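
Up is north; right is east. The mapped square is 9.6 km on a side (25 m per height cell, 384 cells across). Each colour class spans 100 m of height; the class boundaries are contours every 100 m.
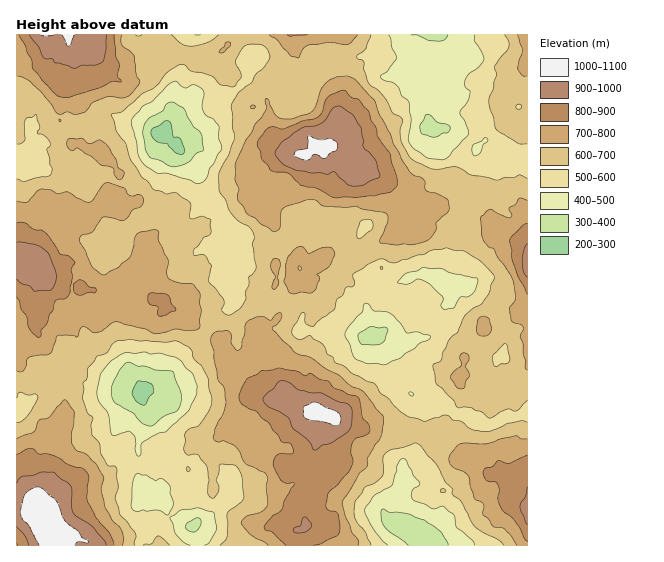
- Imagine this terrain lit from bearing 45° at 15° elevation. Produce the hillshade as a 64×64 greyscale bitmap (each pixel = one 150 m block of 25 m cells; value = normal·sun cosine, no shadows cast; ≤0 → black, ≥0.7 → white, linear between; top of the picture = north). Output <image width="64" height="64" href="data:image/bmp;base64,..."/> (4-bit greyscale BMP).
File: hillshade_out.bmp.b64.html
<image width="64" height="64" href="data:image/bmp;base64,Qk12CAAAAAAAAHYAAAAoAAAAQAAAAEAAAAABAAQAAAAAAAAIAAATCwAAEwsAABAAAAAAAAAAAAAAABEREQAiIiIAMzMzAERERABVVVUAZmZmAHd3dwCIiIgAmZmZAKqqqgC7u7sAzMzMAN3d3QDu7u4A////AAAANFaL/+yYd63tpjNFMQAAABMzWd3u7bmWQQAAAAAAAAFWeb3/3Mp4vdyEMiEAAAASNEWL7v7bmHMAAAAAAAAAA3m97/7u2nm7uEIAABESI0VnaL7/7bhkEAAAAAAAAAAmrO7u3e7JialjEAADZmVVVoic7+3KYxAAAhAAAAAAAWm93LvN3ah5hSAAAEeIZVRGebztupcgAAARAAARAAAkeru6q8zKl3dSAQAEd1QyI1V4mrmHdCARERAAABACMyWKqrqqu6qXZTETQ0dlIhETRVZ3d3dTI0NCERAAACRVR5qru6qqqoZDMSRUV3QiIRIzNXZmdjNGVUMzIQARNTNpmrzLq7updTMxJERnYhEAASI2iGZ1RYhUQxEAABNUI5mJvMq93Zl1MzEkZFZAAAACRVeXV3Zpt1MwAAACNmVWp4m7u83riYYzQ0VTQwAAETaGVmVYmIqWMhAAAUZ3eHd4qqq8zcmJljVlMzIRECRVaGMjRGmoiGMRAAFFiIeIiYqqiKu7qpmFV4UiIRIjRlREIAJEWIVmUhEAJmeqmJmYmZdWm6mqmIiJhCNDI0Q0IhAAAjJGVGhkMyNomaupmZqHZVaaiKuYm7hlRWQ0QzMhAAABETZ3moZod4qpqpiYmmVGZ4mZq5nNp2ZmZDRDMxAAAAETequ7mJqpmZmGVWeIVFZmiqvMu9yGd1VEMzIQAAAAJGnMzMy6y5iIdkM0VVdURVaczN3M22aGIkMhIAAAEiRpzd7d3My5d3UiIjVUVkNEVqury6q4VmMBMgAAATRFea3e7u/sy5dVMAATRVRUI0VomZq5iIYzMQEgAAE1ZleszN3e/tuYdEIAAERVRFUkVmd3eZl4cxEQAAAAI0d2asy6ze7tuXZUIAAUZndmQjV2VlV5h3dAAAAAAABFVneby6ze7tuodmQiIkZ5mYYyZ2RFM1ZlVAAAEAAAAmZmiZq6ve7dyqmIdTNUNXmZhTF1MkQiVlRBAAEAAAAEd2eYeKvNyqvLqYdlVmMliHdjEEITZTNmVUEAAAAAERR3VnZpzLuprNqIZlVnUzaGVlIAMTV1NXVVQQAAAAASJYdVZovbmZq9yXZUNGZDR2RGUQARN2M1UyVAAAAAACRYmERnnLhoqpqFRDETMzRVMkdREwA2U0YyNSAAABECWJmnRniJhUZ1VVQiAAEjRlQiaEMkADdlZkNFIBMhNDaZmZZWh3d1RURGZCEAA1Z4ZDWIUzQAV2Z2Q1UiRSJGeamIdlZ2Z4YzRXh1IQAlaJhlV4dUQwFGVVQiRFdkJHmZmZmXRDVXYxJXh2MiNGZ3iGZ2ZVUwATI1ZDVnl2RXqqmru4UyNFUhJHdmRDRoh3mpdmVDVAABElh2eKqGVHq6qry5ZDI0VDNXiHZlNXiIm6hVQyNBABIkm5ibymQ2iKqqupZFVDREVniHd2RFZmZ4ZBIiAQAAQzfMh62oZVdnmqmIdnhzElVmZVZ2VERUM0MQAiAAAABla9uJzKhmZleql3eZqFADZlVUV3ZURDIiEREyEAAAAGet65vbh2U0Wbp2eKqFEBWGZoeJmFVBERERIiEAAAAAms3aq7hmUiN6uFZoiEISNnZpmIqnZTEAEAEyAAARABKry6mZZFUxJZqVVmdmMiIjNHmHeIdlQhIQJFIRNDIiRbqYmHQ0ZSJXiIZ4d3ZCEAA2d1VndnZCIyRodUVlM0ZmmXeHQ1dkJGd3Z5mIhzAAAniFRWZVUwASRpl2ZmRFiGWpd4dGiWI1ZVZ4mIeFAAA3l2NFQhEAABNHh2VmVWiWVKhnh3q4Q1dmeIiId2MABGZTIjIAAAABM0eIeIZniXVWhliZm6ZGiHirqZmHUgA1QyIiEAAAACMzV5mamHeHVXp2eqmZhVeIi8yaq6hBAjMjVTIAAAABITV5qZiHaId4q4ial3hlVmad3Kq7liACIjZjAAACEAMzaaqpiIeJmZmYmpdVZ1M0WM7svcmFIBIiRSAAABIhNmity8y6qruXeHiYQzNEMRN77+3tqGUyIiIxAAABEyNoq83e7sqrumVlZmQRIiIhNq3v7duVVjIhIiAAEzIzVnmr3v/9uYmYRFZlQiMxE0R6vN7sqGNDIQEjEBRmU2Z3iazv/+qHZ3ZFZjNFVBA2eJvM3tuGMhAQASIjV2VHiIiZve/+uIdlZUMgEndRAVeHq7zdyVMQAAARIzWZdoqYeJrN3cuodkNEIAAjlzADZmeaqrt0MQAAEQAjSLuZuoV5q97cu5ZDACMAA2d1MSRUV4h3h0MhEAABACRYzLq4RJvN7szLhRARIhA3h2UgEiNWZSRVREMRABMBNVi7mHMVrc3u3MtzNENDIUdldBAAAjQxAkQ1UhEBMzNXZ5hUMRa8ze3LuXVWVEQxNUVCAAASIhACVDRDESEjNGdndkQyN6vO/supdmZDNCI1VRAAATMyIiV2VVMSEAEldkVlRFRXm+/9uql2VTIzIkZTAAATRERFaKl3UyAAAUeGRVRFZmec7sqJh1VlREQyNCAAADMjRFaauoZTEAAUaqdVZFZ2aKu6hmZlRWVVZjIzICAAIQI0Wbu6dVQxAkR6p0QyRod3d3d3d3ZmZVZlIjQhEAEgA0Nazbp1V3VnZWdzEAA2ZUM0VniJiId0VUEDRCEAAAE1VIzdunV5qql1Z1EAABMiERJXiZqYmXZlMSNBAAAAI0dlne3JZovMumRWMAAAAQEBE2iJqqmZh1QhIzAA"/>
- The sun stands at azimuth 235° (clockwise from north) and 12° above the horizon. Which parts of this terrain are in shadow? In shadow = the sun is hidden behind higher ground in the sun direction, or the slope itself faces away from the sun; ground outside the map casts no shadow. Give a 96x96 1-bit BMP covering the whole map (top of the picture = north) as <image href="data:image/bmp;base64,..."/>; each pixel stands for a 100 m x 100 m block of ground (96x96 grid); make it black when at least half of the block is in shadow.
<image width="96" height="96" href="data:image/bmp;base64,Qk2+BAAAAAAAAD4AAAAoAAAAYAAAAGAAAAABAAEAAAAAAIAEAAATCwAAEwsAAAIAAAAAAAAA////AAAAAAAAA/4P4AAAAP/YAAAAB/4f4AAAA//IAAAAH/8f4AAAB//gAAAAf/+f4AAAH//gAAAB///f4AABH//gAAAD////4AABP//AAAAH///wACAAf//AAAAD///4AAAB///AAAAH///8AAABP/8AAAAH///8AAAAf/8AAAAP///+AAAAA/+AAAAP///+AAAAAf+AAAAH///8AgAAYY+AAABn///8AAAAYYeAAABn///8AAAAwY+AAAAB///4AAAAAd+AABAD///wAAAwA/+AABAf///gAAAwA+4ABAYf///gAAAAA+AABgYef//wAAAAAwAADwAEf//wAAAAAAwAJ5sAP//wAAAAABwA79sAP//wAAAAA75j7sEAP//4AAAAB/94XAEAP//8AAAAD//4AAAAP//8AAAAf//4AAAAP//+AAAA///wAAAAf//8AAAB///4AAAAf//8AAAb///4AAAAT//gAAAf///4AAAAD//AAAA////wAAAAB/+AAAA////wAQAQB/8AAAB////wB+AAAv4AAAB////4B8AAAAwAAAI////4AMAAAgAAAAAf///4BgAAAAAAAAA////8BAAAAAAAAIA////8AAAAAAAAAAB////8ACAGAAAAAAB////8AAACACAAA8B/f/8AAAAAAAAAMcA8A/4AAMAEAAAAewAgAHwAAAAGAEAAfAAAAgADAAAAAAAB+AAYBwADgAAAAAAF+gAYBwAAAAAAABgMH4AAMAAAAAAAADAf/4AAMAAHgAAAwOAf/4AAAAYPgAABzeA//wABYYIPgAAD78Af/wABcIAAAAAD78AP/gAAAAAAAAAD/8APmgAAAAAAAAAP/+Afh4AAGAAAAAAf/+A/D4AACAAAAAAf/+A/HwACHAAAAAA//+B+DgCHHgAAAAB//+B8AAADBgAAAAB//8D4AAAAAAAAAAB//8AABAAAAAAGAAAB4AABAABAAAAPABgAAAABhgDQAAAOADhABgAGhADwAAAQADDADgAAgAAAAAAAQGDAPgAxgAAAAAAA4AEDPADzAAAAAAAd4AEDHCH7wAAAAAAf8AcHCAH/4AAAAAAuAA8OAAP/4AGAAAHsAOQ+AAf/4AAAAA/+v4FwAA//wAAAAB///wDgAB//wAAAAD///wDAAB//wAAAAD///wAAAH//4AAABP//5ggAAH//4AAADN//4AAAAP//wAAATb//4AAABP//wAAABX//8ABAAP//gADhgn//8ADgAf//gADjgn//8ABAAb//AAD7x///8AAAAAf+AAD/x///8AAAAAH+AAD/D///4AAAAAA8AAD/D///8AAAAAAAAAD4B///8AAAAAAAAACAB///8AAAAAAAAAAAA///4AAAAAAAAAAAA///4AAAAA8wAAAAA///wAAAAA+AACAAA///wAAAAC+AAPAAB///wAAAAH/AAPgCB///wAAAAP/AAHgCAB//gAAAAP/EAHAAAAf/gAAAAP/GMGAAACf/gAAAAf/H4AAAAEP/gAAAAf/H8AAAAP//gAA="/>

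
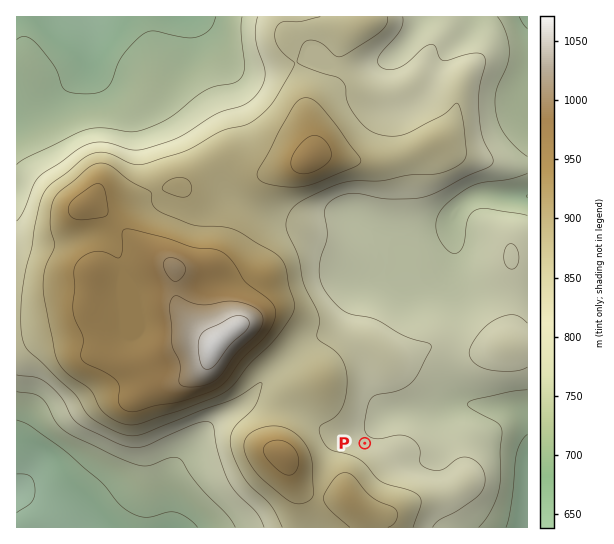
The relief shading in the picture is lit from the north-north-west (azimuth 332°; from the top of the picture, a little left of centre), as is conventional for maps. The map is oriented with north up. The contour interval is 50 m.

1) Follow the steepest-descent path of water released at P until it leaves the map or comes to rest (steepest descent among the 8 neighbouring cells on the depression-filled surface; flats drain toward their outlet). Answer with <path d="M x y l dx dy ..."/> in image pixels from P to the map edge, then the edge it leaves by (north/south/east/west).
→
<path d="M365 443l8-8 5-8 13-13 3 0 1-1 40 0 2-2 10-2 6-3 6 0 2-1 22 0 2 1 28 0 6 3 8 8"/>
exit: east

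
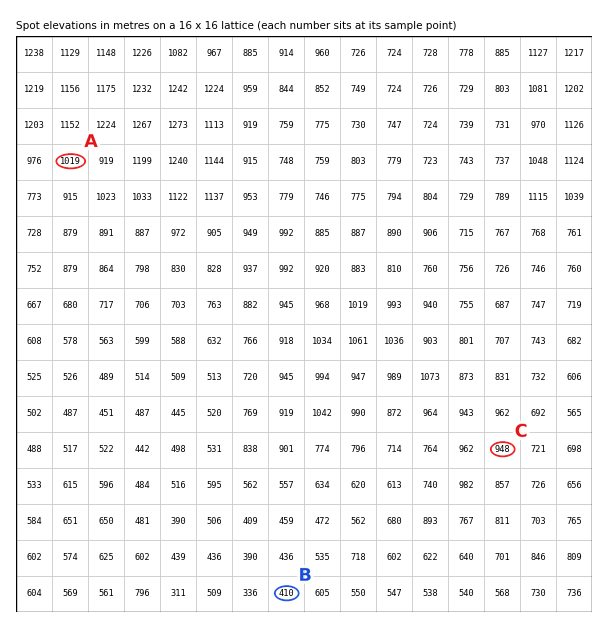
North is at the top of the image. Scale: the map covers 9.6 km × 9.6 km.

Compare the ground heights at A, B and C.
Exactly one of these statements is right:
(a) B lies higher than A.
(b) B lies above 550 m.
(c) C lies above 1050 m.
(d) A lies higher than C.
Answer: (d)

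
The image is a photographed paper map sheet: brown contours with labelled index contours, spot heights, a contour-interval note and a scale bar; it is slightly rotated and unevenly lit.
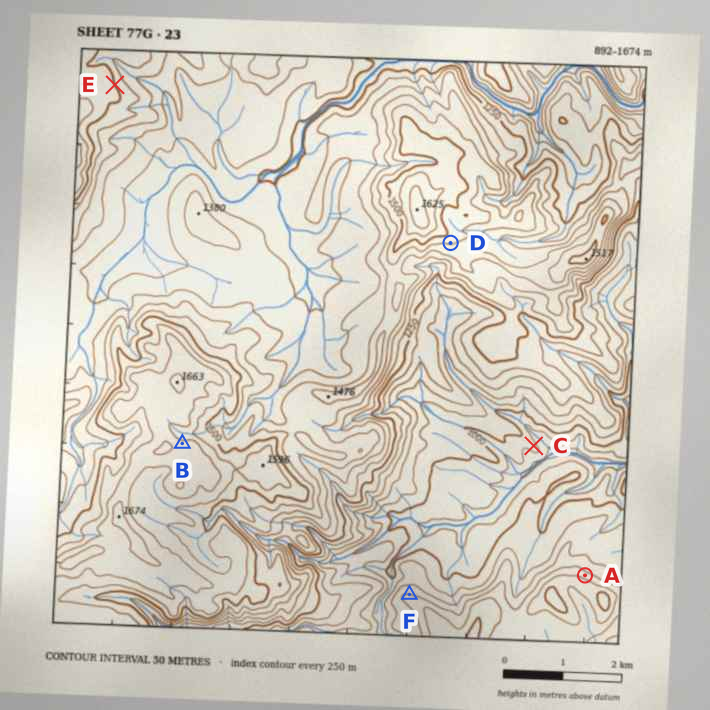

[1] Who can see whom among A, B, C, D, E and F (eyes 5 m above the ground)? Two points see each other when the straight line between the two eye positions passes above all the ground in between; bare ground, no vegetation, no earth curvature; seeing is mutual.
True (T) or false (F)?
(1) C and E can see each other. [F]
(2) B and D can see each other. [T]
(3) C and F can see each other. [T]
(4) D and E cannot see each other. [T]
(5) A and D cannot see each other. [F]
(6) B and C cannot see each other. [T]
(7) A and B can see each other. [F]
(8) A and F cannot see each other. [T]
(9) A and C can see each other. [T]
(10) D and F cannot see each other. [F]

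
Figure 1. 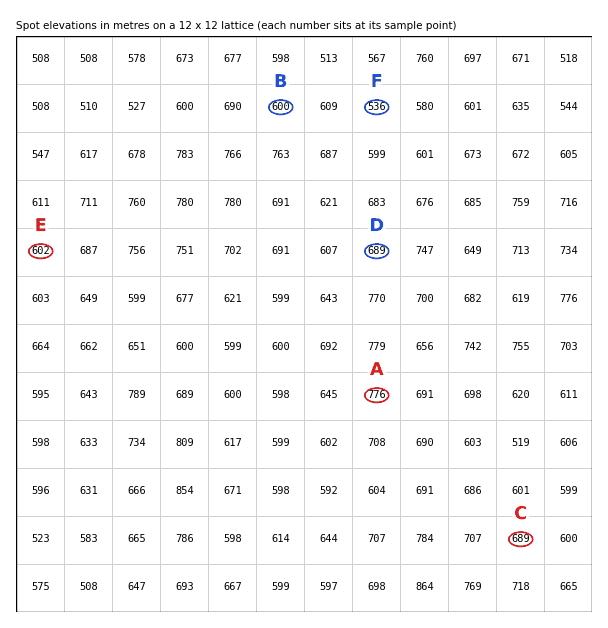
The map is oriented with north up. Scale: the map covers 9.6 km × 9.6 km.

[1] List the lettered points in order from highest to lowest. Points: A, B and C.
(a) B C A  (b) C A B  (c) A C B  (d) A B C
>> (c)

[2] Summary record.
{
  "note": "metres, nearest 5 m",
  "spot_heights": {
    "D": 690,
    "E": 600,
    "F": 535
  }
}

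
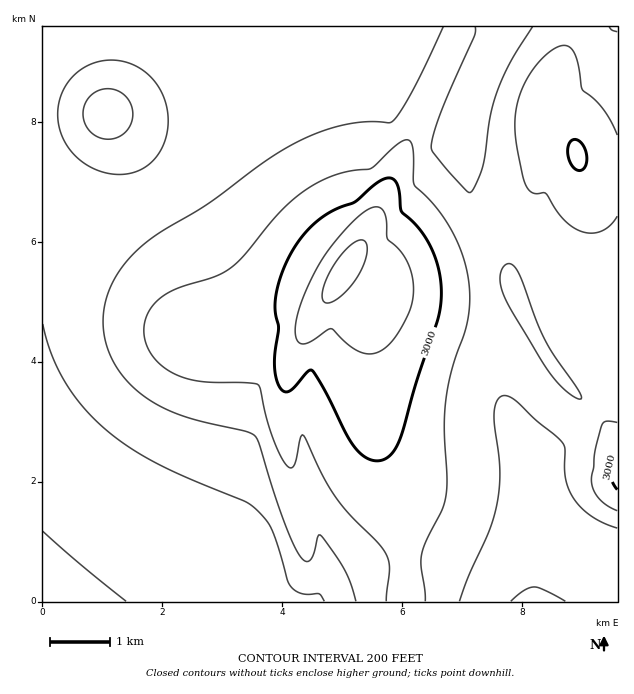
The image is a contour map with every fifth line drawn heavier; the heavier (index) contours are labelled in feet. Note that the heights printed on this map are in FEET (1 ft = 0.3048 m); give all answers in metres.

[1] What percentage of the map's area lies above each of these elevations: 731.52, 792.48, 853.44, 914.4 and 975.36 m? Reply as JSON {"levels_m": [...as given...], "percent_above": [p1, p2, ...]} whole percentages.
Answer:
{"levels_m": [731.52, 792.48, 853.44, 914.4, 975.36], "percent_above": [89, 59, 29, 10, 3]}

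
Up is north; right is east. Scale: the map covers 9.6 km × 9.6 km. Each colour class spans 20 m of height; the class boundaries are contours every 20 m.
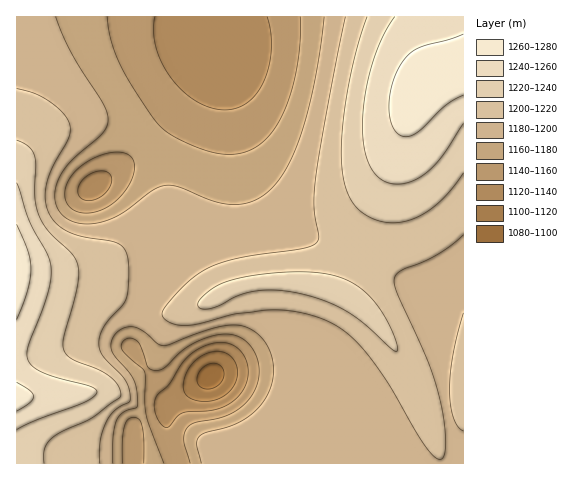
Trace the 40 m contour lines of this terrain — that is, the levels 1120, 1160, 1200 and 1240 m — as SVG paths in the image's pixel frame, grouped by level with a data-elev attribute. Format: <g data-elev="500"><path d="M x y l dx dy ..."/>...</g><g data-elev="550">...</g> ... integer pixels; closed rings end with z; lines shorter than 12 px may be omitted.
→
<g data-elev="1120"><path d="M196 401l-9-5-4-7 1-11 6-11 9-9 10-5 11-2 9 4 6 6 2 9 0 9-4 9-7 7-9 4-10 2z"/></g><g data-elev="1160"><path d="M122 463l2-35 3-8 6-3 6 2 3 8 2 36"/><path d="M164 463l-17-46-2-13-1-33-21-20-2-4 1-5 7-4 8 3 4 6 7 20 3 2 6 2 8-4 18-17 17-10 21-6 16 2 11 7 8 13 3 15-3 15-8 14-13 12-15 6-25 5-7 4-4 6 0 7 6 23"/><path d="M81 213l-11-5-5-11 1-11 8-13 13-11 16-8 15-2 12 4 4 6 0 10-4 11-8 12-10 9-10 6-11 3z"/><path d="M300 17l0 25-4 28-6 27-9 21-11 16-12 12-14 6-15 2-18-2-21-7-20-11-12-10-24-34-14-26-9-24-4-23"/></g><g data-elev="1200"><path d="M100 463l0-23 6-19 8-10 15-9 1-3-1-9-3-8-23-26-3-6-1-7 1-8 4-9 19-21 4-7 2-21-1-20-4-8-6-6-45-9-13-7-9-10-5-14 0-17 7-19 16-29 1-7 0-6-7-12-14-12-15-8-17-5"/><path d="M463 313l-10 42-3 35 1 15 2 13 5 8 5 5"/><path d="M345 17l-17 88-12 73-2 26 5 31-2 7-4 3-8 3-63 9-19 5-14 6-15 9-15 14-15 17-2 5 1 3 3 4 6 3 15 2 14-2 35-9 43-4 28 4 25 9 18 13 18 19 21 29 36 62 9 11 7 2 4-6 1-15-3-22-5-23-9-30-31-68-4-15 2-5 4-4 37-16 14-10 12-10"/></g><g data-elev="1240"><path d="M17 430l21-10 45-17 10-6 4-5-2-3-4-3-49-14-9-5-5-7-1-6 1-7 19-52 4-15 0-11-3-14-19-35-12-37"/><path d="M395 17l-10 16-9 20-7 22-4 23-2 22 0 20 4 18 5 12 9 9 10 5 13 0 13-5 11-8 11-11 24-36"/></g>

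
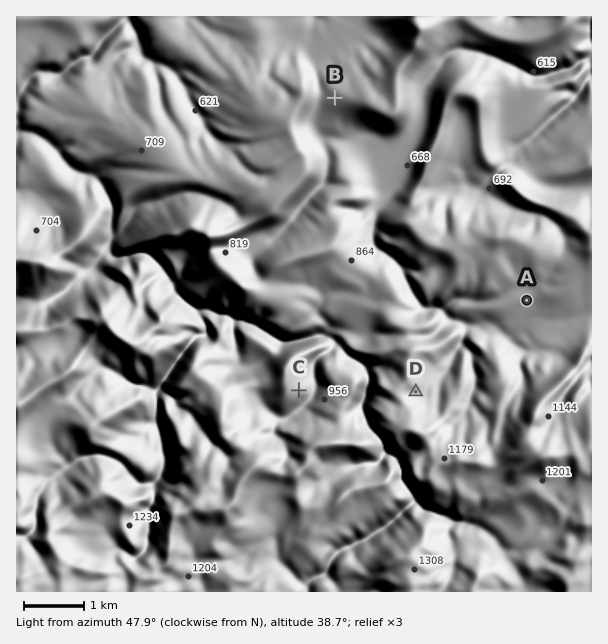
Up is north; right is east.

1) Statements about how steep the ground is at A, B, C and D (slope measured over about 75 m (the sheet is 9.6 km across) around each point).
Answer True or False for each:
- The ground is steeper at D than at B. True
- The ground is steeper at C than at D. True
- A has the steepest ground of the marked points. False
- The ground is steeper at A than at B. False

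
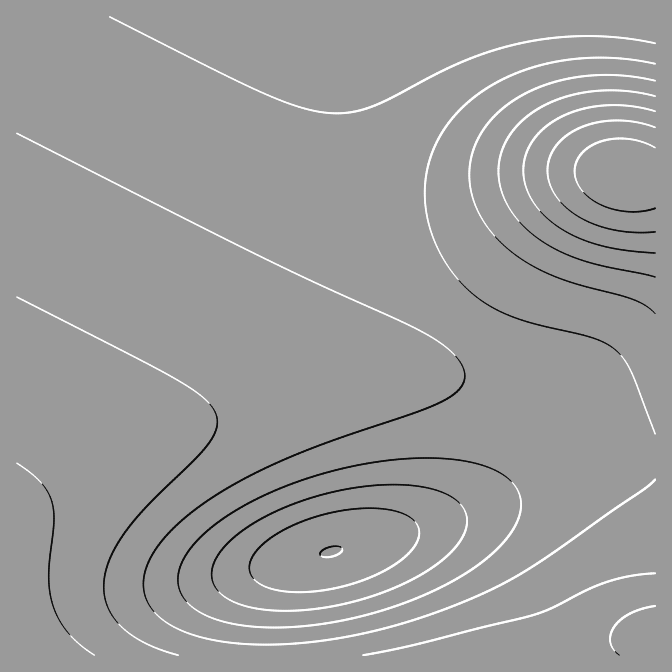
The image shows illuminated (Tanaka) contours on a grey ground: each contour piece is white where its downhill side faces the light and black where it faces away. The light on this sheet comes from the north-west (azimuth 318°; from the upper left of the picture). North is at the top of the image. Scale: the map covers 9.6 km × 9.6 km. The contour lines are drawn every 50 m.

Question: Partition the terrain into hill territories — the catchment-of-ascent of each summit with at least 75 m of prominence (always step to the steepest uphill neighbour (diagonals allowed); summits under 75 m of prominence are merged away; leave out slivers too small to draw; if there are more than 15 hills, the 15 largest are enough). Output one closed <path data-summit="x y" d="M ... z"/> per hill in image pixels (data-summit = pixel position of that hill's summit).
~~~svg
<path data-summit="17 655" d="M354 16l-338 1 1 639 245 0 1-34 3-25 7-19 7-9 25-11 112-29 68-25 22-11 23-17 16-16 12-17 10-23 0-22-7-11-19-18-84-53-34-28-36-40-29-48-15-47-5-45 4-45z"/><path data-summit="627 173" d="M655 16l-300 0-2 4-12 55 0 23-2 2 2 32 10 46 18 42 25 37 30 31 34 28 84 53 19 18 7 11 0 22-17 33-21 23-36 25 14-5 49-27 37-16 26-2 22 5 14-1z"/><path data-summit="655 642" d="M620 451l-20 0-16 5-76 40-50 20-83 25-70 17-20 8-12 12-5 12-5 32 0 33 392 1 1-199z"/>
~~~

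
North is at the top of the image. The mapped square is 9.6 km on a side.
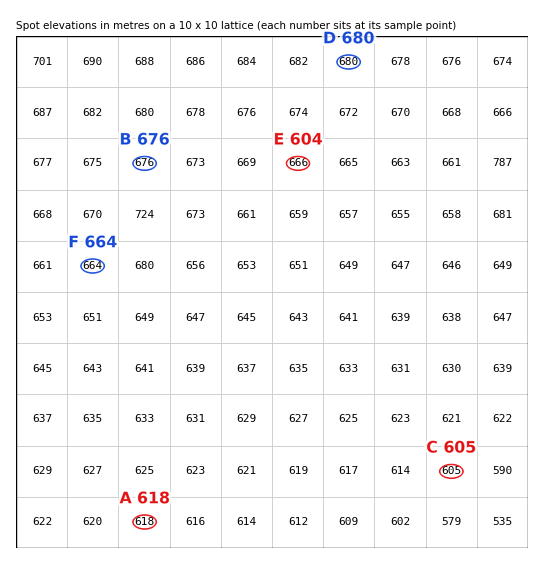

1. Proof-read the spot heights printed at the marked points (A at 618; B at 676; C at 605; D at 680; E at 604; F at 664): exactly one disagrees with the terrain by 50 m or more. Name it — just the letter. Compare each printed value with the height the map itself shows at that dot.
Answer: E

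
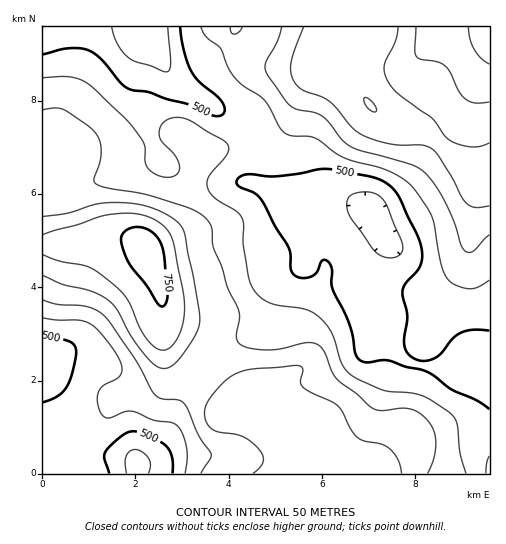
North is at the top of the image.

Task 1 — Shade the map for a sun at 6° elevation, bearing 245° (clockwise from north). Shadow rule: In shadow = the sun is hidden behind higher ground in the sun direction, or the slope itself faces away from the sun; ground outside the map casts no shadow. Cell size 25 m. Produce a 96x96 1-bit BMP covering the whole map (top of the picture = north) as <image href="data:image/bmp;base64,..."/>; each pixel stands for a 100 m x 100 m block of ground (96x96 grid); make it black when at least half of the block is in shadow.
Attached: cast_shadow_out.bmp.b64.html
<image width="96" height="96" href="data:image/bmp;base64,Qk2+BAAAAAAAAD4AAAAoAAAAYAAAAGAAAAABAAEAAAAAAIAEAAATCwAAEwsAAAIAAAAAAAAA////AAAAAAAAA8AAAAAAAAA+AAAAA+AAAAAAAAA+AAAAA/AAAAAAAAAeAAAAAeAAAAAAAAAAAAAAAAAAAAAAAAAAAAAAAAAAAAAAAAAAAAAAAAAAAAAAAAAAAIAAAAAAAAAAAAAAAIAAAAAAAAAAAAAAAAAAAAAAAAAAAAAAAAAAAAAAAAAAAAAAAAAAAAAAAAAAAAAAAAAAAAAAAAAAAAAAPAAAAAAAAAAAAAAAfgAAAAAAAAAAAAAAfwAAAAAAAAAAAD4Af4AAAAAAAAAAAH8Af4AAAAAAAAAAAP+AH4AAAAAAAAAAAf/AAAAAAAAAAAAAA//gAAAAAAAAAAAAB//gAAAAAAAAAAAAD//AAAAAAAAAAAAAD/+AAAAAAAAAAAAAH/+AAAAAAAAAAAAAH/8AAAAAAAAAAAAAH/8AAAAAAAAAAAAAP/8AAAAAAAAAAAAAH/8AAAAAAAAAAAAAH/8AAAAAAAADAAAAD/8AAAAAAAAHgAAAB/8AAAAAAAAHgAAAB/8AAAAAAAAHwAAAB/4AAAAAAAAH4AAAB/AAAAAAAAAH8AAAA8AAAAAAAAAP+AAAAAAAAAAAAAAP/AAAAAAAAAAAAAAP/BgAAAAAAAAAAAAP/jwAAAAAAAAAAAAf/z4AAAAAAAAAAAAf/z4AAAAAAAAAAAAf/7wAAAAAAAAAAAAf//wAAAAAAAAAAAA///wAAAAAAAAAAAA///wAAAAAAAAAAAA///wAAAAAAAAAAAB///wAAAAAAAAAAAB///wAAAAAAAAAAAB///wAAAAAAAAAAAD///gAAAAAAAAAAAD///gAAAAAAAAAAAH///gAAAAAAAAAAAP///gAAAAAAAAAAAP///gAAAAAAAAAAAf///wAAAAAAAAAAA////4AAAAAAAAAAB////8AAAAAAAAAAD////8AAAAAAAAAAD////8AAAAAAAAAAB////8AAAAAAAAAAAP///4AAAAAAAAAAAAwH/wAAAAAAAAAAAAAA/gAAAAAAAAAAAAAAAAAAAAAAAAAAAAAAAAAAAAAAAAAAAAAAAAAAAAAAAAAAAAAAAAAAAAAAAAAAAAAAAAAAAAAAAAAAAAAAAAAAAAAAAAAAAAAAAAAAAAAAAAAAAAAAAAAAAAAAAAAAAAAAAAAAAAAAAAAAAAAAAAAAAAAAAAAAAAAEAAAAAAAAAAAAAAAeAAAAAAAAAAAAAAA/AAAAAAAAAAAAAAB/AAAAAAAAAAAAAAD/AAAAAAAAAAAAAAD+AAAAAAAAAAAAQAAAAAAAAAwAAAAAwAAAAAAAABwAAAAAAAAAAAAAADwAAAAAAAAAAAAAADwAAAAAAAAAAAAAADwAAAAAAAAAAAAAADwAAAAAAAAAAAAAABgAAAAAAAAAAAAAAAAAAAAAAAAAAAAAAAAAAAAAcAAAAAAAAAAAAAAAeAAAAAAAAAAAAAAA/AAAAAAAAAAAAAAA/AAAAAAAAAAAAAAA/AAAAAAAAAYAAAAA/AAAAAAAAAeAAAAA/AAAAAAAAA/AAAAA+AAAAAAAAA/gAA="/>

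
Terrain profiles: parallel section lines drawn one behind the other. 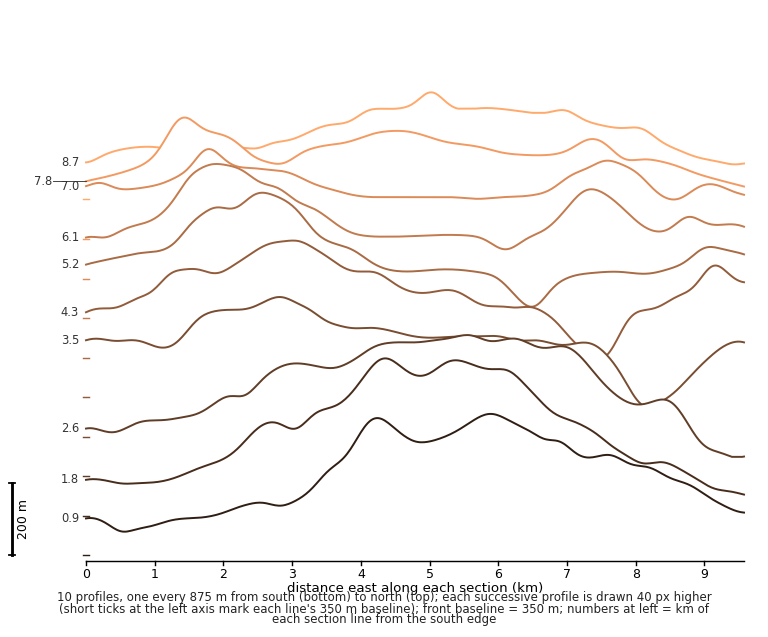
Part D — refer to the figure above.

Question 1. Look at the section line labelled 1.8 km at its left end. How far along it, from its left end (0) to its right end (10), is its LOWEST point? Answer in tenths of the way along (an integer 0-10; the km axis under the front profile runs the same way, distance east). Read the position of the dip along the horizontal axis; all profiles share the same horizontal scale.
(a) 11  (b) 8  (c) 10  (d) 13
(c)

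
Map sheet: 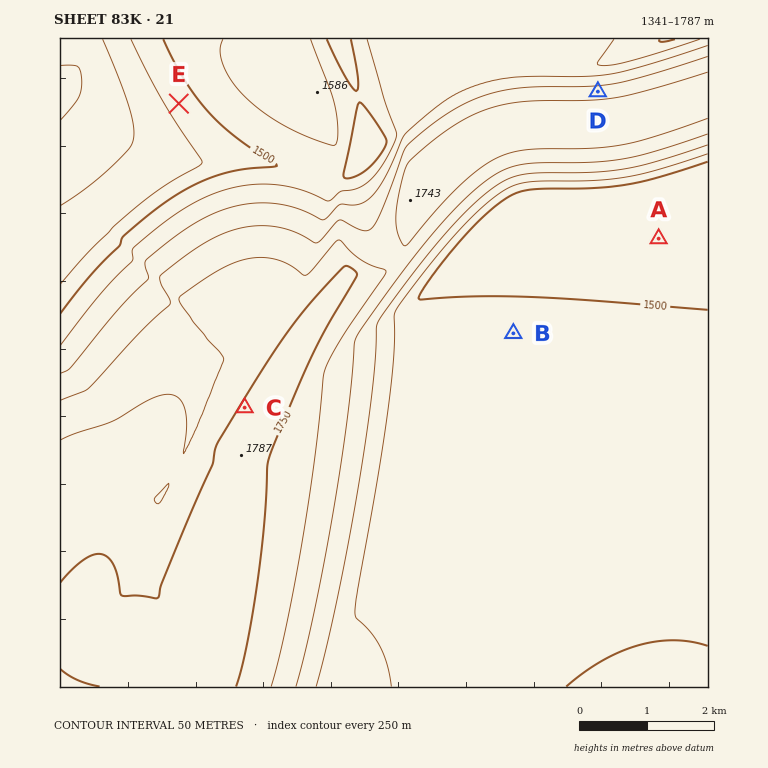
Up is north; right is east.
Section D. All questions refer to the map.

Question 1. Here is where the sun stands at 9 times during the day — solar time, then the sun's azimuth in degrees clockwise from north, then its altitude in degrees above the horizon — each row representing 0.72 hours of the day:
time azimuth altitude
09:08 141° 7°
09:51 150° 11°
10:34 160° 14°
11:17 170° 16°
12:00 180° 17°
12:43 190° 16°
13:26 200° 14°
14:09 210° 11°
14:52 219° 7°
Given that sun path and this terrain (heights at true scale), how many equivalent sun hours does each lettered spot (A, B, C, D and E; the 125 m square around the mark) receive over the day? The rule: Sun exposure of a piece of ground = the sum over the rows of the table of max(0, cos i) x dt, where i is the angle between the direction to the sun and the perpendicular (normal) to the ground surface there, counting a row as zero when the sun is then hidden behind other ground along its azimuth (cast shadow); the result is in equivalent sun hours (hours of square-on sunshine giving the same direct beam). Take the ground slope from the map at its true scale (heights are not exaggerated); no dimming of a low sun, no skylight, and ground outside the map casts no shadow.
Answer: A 1.3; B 1.3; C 1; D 0.1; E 1.8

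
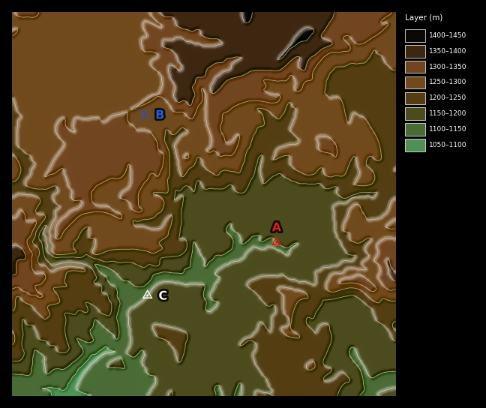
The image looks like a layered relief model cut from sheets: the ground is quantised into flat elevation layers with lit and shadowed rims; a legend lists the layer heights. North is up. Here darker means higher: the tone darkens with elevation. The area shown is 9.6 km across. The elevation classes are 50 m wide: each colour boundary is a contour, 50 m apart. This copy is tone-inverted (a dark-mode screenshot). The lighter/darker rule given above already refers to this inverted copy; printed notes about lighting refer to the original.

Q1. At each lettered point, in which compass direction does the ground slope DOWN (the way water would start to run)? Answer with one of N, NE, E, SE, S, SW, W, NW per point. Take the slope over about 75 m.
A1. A SW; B SE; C NW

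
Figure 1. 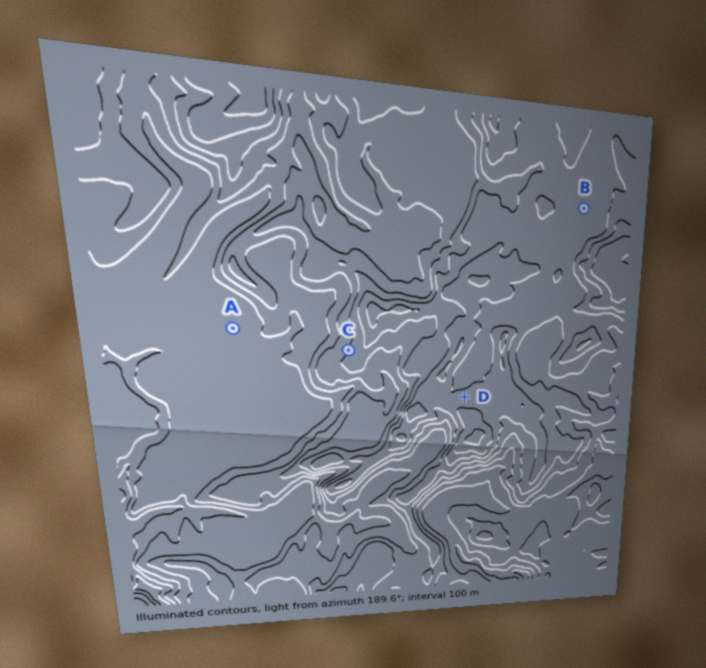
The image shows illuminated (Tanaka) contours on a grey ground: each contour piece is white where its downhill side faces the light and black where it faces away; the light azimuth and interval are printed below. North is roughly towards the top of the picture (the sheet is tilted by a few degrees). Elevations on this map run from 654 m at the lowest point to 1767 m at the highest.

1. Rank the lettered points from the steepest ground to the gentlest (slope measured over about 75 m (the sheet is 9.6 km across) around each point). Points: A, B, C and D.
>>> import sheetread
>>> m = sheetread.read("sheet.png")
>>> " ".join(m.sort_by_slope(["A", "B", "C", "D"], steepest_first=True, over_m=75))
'C D A B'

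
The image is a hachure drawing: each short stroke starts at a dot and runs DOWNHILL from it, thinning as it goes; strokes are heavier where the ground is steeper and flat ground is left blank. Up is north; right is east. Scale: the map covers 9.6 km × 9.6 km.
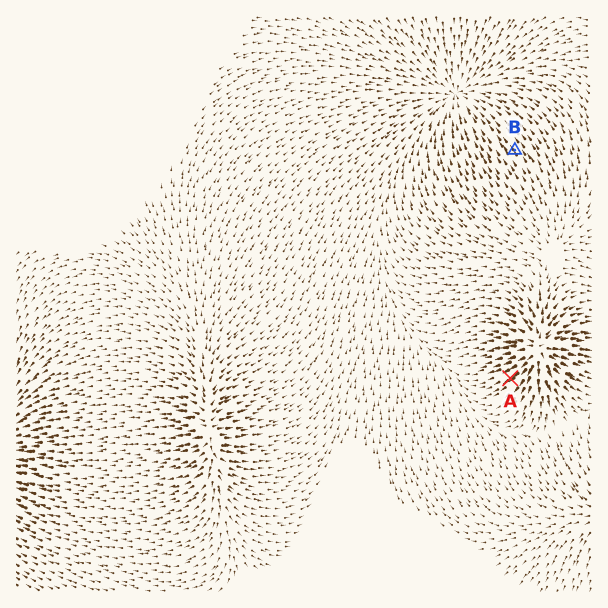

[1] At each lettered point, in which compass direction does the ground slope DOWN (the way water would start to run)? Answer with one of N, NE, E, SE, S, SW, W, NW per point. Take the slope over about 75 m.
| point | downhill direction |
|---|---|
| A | SW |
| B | NW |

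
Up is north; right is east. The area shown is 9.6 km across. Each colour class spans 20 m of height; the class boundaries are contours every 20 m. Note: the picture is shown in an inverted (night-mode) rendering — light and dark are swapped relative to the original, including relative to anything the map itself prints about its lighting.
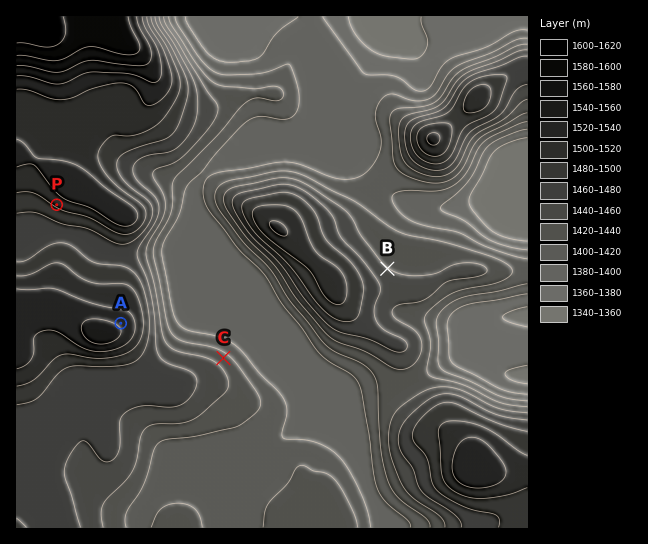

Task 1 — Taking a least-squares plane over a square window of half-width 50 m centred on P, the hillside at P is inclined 5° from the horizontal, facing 212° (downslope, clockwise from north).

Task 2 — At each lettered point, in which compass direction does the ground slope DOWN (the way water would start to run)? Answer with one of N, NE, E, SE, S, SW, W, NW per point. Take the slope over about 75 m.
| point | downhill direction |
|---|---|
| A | NE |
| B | NE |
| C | NE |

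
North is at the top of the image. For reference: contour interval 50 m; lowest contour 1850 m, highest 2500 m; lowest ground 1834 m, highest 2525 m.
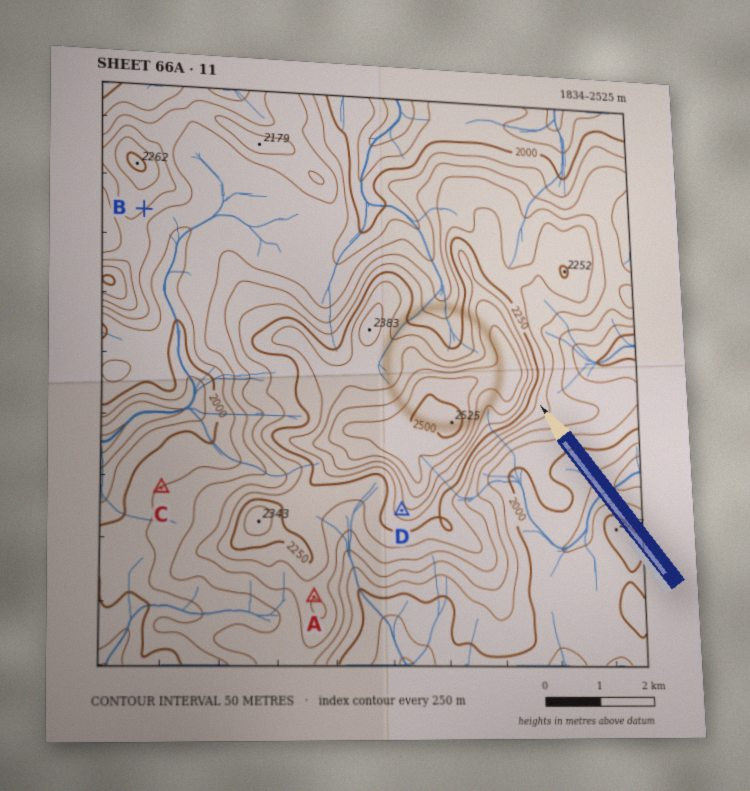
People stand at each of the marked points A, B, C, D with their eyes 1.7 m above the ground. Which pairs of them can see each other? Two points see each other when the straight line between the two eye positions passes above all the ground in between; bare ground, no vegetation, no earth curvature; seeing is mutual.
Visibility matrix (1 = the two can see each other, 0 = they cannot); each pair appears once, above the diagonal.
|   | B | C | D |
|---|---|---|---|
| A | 0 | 0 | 1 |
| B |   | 1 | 0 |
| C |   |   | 0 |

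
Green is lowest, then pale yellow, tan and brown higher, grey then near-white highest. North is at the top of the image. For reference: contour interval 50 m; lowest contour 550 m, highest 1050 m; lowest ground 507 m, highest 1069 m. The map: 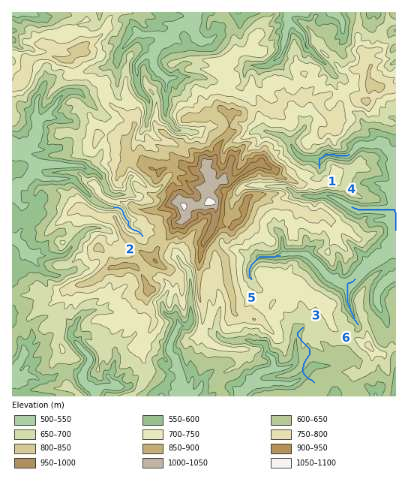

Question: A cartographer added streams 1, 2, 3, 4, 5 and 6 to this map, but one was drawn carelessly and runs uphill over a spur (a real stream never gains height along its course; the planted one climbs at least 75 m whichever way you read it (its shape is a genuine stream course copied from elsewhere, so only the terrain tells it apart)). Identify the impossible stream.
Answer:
3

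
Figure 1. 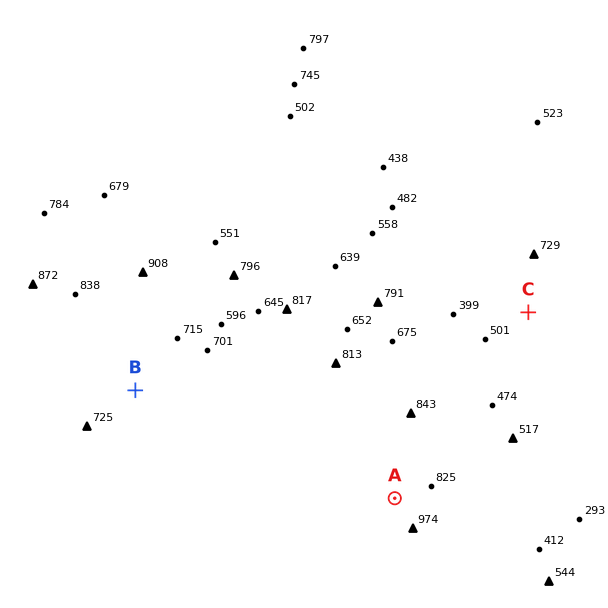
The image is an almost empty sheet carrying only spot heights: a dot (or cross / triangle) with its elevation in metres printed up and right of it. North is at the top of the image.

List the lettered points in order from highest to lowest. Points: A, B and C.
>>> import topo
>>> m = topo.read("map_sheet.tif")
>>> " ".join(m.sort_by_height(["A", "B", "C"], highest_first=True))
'A B C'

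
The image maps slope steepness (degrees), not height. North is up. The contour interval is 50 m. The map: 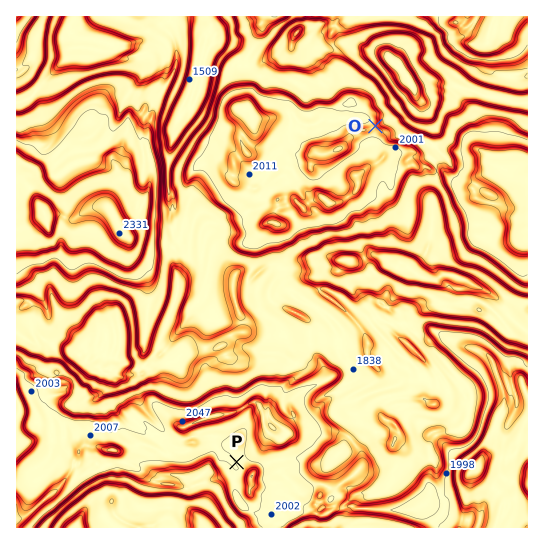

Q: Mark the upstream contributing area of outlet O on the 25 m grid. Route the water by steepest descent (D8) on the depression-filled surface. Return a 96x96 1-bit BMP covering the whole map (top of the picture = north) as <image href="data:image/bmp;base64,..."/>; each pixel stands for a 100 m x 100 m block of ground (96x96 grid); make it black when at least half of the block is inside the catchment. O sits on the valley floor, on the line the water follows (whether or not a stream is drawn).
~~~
<image width="96" height="96" href="data:image/bmp;base64,Qk2+BAAAAAAAAD4AAAAoAAAAYAAAAGAAAAABAAEAAAAAAIAEAAATCwAAEwsAAAIAAAAAAAAA////AAAAAAAAAAAAAAAAAAAAAAAAAAAAAAAAAAAAAAAAAAAAAAAAAAAAAAAAAAAAAAAAAAAAAAAAAAAAAAAAAAAAAAAAAAAAAAAAAAAAAAAAAAAAAAAAAAAAAAAAAAAAAAAAAAAAAAAAAAAAAAAAAAAAAAAAAAAAAAAAAAAAAAAAAAAAAAAAAAAAAAAAAAAAAAAAAAAAAAAAAAAAAAAAAAAAAAAAAAAAAAAAAAAAAAAAAAAAAAAAAAAAAAAAAAAAAAAAAAAAAAAAAAAAAAAAAAAAAAAAAAAAAAAAAAAAAAAAAAAAAAAAAAAAAAAAAAAAAAAAAAAAAAAAAAAAAAAAAAAAAAAAAAAAAAAAAAAAAAAAAAAAAAAAAAAAAAAAAAAAAAAAAAAAAAAAAAAAAAAAAAAAAAAAAAAAAAAAAAAAAAAAAAAAAAAAAAAAAAAAAAAAAAAAAAAAAAAAAAAAAAAAAAAAAAAAAAAAAAAAAAAAAAAAAAAAAAAAAAAAAAAAAAAAAAAAAAAAAAAAAAAAAAAAAAAAAAAAAAAAAAAAAAAAAAAAAAAAAAAAAAAAAAAAAAAAAAAAAAAAAAAAAAAAAAAAAAAAAAAAAAAAAAAAAAAAAAAAAAAAAAAAAAAAAAAAAAAAAAAAAAAAAAAAAAAAAAAAAAAAAAAAAAAAAAAAAAAAAAAAAAAAAAAAAAAAAAAAAAAAAAAAAAAAAAAAAAAAAAAAAAAAAAAAAAAAAAAAAAAAAAAAAAAAAAAAAAAAAAAAAAAAAAAAAAAAAAAAAAAAAAAAAAAAAAAAAAAAAAAAAAAAAAAAAAAAAAAAAAAAAAAAAAAAAAAAAAAAAAAAAAAAAAAAAAAAAAAAAAAAAAAAAAAAAAAAAAAAAAAAAAAAAAAAAAAAAAAAAAAAAAAAAAAAAAAAAAAAAAAAAAAAAAAAAAAAAAAAAAAAAAAAAAAAAAAAAAAAAAAAAAAAAAAAAAAAAABkAAAAAAAAAAAAAAP/OAAAAAAAAAAAAAf//gAAAAAAAAAAAAf//wAAAAAAAAAAAD///wAAAAAAAAAAAH///wAAAAAAAAAAAH///4AAAAAAAAAAAH///8AAAAAAAAAAAH///+AAAAAAAAAAAH///+AAAAAAAAAAAB///+AAAAAAAAAAAB///+AAAAAAAAAAAD///+AAAAAAAAAAAD///+AAAAAAAAAAAB///+AAAAAAAAAAAA///+AAAAAAAAAAAA/4D8AAAAAAAAAAAAAwAAAAAAAAAAAAAAAAAAAAAAAAAAAAAAAAAAAAAAAAAAAAAAAAAAAAAAAAAAAAAAAAAAAAAAAAAAAAAAAAAAAAAAAAAAAAAAAAAAAAAAAAAAAAAAAAAAAAAAAAAAAAAAAAAAAAAAAAAAAAAAAAAAAAAAAAAAAAAAAAAAAAAAAAAAAAAAAAAAAAAAAAAAAAAAAAAAAAAAAAAAAAAAAAAAAAAAAAAAAAAAAAAAAAAAAAAAAAAAAAAAAAAAAAAAAAAAAAAAAAAAAAAAAAAAAAAAAAAAAAAAAAAAAAAAAAAAA="/>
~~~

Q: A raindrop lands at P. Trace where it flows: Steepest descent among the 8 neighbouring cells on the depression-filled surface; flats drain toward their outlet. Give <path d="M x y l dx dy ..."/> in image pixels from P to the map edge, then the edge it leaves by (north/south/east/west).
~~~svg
<path d="M237 462l1-1 3 0 2 2 0 8-8 8-1 3-3 1-5 0-3 3-4 0-10 11 0 5-8 8 0 11 5 6"/>
exit: south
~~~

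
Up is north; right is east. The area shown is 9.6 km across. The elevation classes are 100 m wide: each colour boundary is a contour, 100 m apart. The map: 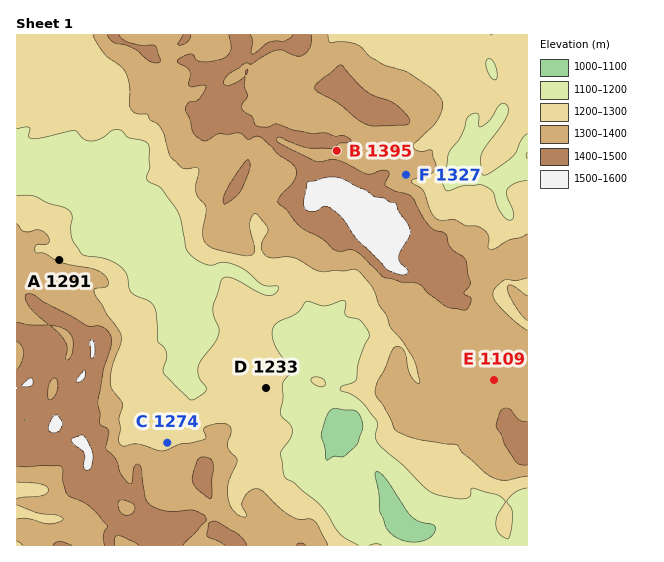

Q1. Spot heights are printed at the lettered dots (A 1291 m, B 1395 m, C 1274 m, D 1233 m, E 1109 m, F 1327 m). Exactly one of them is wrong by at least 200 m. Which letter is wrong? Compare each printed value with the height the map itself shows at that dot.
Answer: E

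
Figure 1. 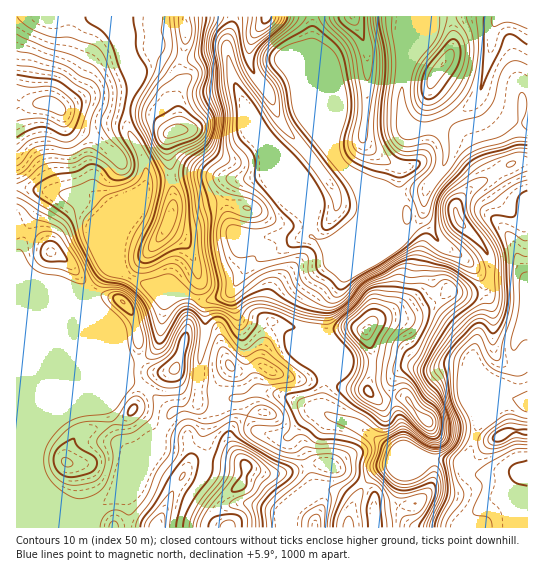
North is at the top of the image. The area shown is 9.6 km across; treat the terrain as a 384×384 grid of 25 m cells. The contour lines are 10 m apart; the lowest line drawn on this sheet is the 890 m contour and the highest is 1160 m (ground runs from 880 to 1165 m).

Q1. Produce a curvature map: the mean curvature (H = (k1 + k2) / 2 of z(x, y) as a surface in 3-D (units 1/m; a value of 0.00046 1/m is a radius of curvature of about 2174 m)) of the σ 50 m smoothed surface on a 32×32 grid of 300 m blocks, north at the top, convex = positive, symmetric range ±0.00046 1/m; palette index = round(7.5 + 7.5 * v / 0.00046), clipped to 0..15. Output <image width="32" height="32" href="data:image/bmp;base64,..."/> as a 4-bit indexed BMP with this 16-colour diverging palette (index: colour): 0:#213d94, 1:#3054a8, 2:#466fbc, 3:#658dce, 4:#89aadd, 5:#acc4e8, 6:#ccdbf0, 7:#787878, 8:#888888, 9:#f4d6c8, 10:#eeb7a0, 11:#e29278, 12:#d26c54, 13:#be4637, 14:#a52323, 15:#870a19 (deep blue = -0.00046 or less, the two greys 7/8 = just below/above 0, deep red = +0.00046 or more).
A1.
<image width="32" height="32" href="data:image/bmp;base64,Qk12AgAAAAAAAHYAAAAoAAAAIAAAACAAAAABAAQAAAAAAAACAAATCwAAEwsAABAAAAAAAAAAlD0hAKhUMAC8b0YAzo1lAN2qiQDoxKwA8NvMAHh4eACIiIgAyNb0AKC37gB4kuIAVGzSADdGvgAjI6UAGQqHAHd3eJbZO5y2Vtkm1mkVeHd3d3Zle0a1VEZ8RdbPdXd4d2h3dmqEfch1Z3X2XeSIeHWqqGdoxki86nrYUETSd3d1yZlndZhc90aru5FhQGdEdol2Z3a3ejNHhndiC/gt+XdYqqh1p2tXp2VTjE/3NLp3d2V+dWR2jJVWVdfd0Udld3d3WFeVlmU2d4/G9qFnd3d3d3ecwoqJ25dJpJJ0Zol3eHd4atGse3VnRbd4NEmYd3d3bUPxqFlmdyumeoUqZ3d3d04x9cZom8nvuJqIOHV3d3WPQuS1vbdSfdmZl2qkd3d7+DZFQHdVdQzZp56rpHZYtCJVbpRap2gT23nNaoNpnnNqlH1mZYqFdAnZgw11asonZ/iLVXhmhXdxWRGPRni4N3StikNWd2lXd0dM9zmZhmd1T5dmy4dqlneyj1N4hVeGZz3GerlXaLZ3ka9mdlZ3aIUrpVVld112VnI6yoaWaFXoK3NIlnW5NpvcJbq6hnhr0lxod4ZZw3y4a1VonYeKeVC/34JVjUdto0ZodUWHm2dWuL3TVPR3PaNWVoh4irqIZceYgyrTdzyzXJZXeYiXiXOaqGBflHc8wz2oVol3h3hnSa+A6Td3TMQ7yXWZeHeIZ4apMPIndUvURcyEiId3h3d06gDqJFVso3RthJhmd3d3deqFj9dZ3WR3aXV2"/>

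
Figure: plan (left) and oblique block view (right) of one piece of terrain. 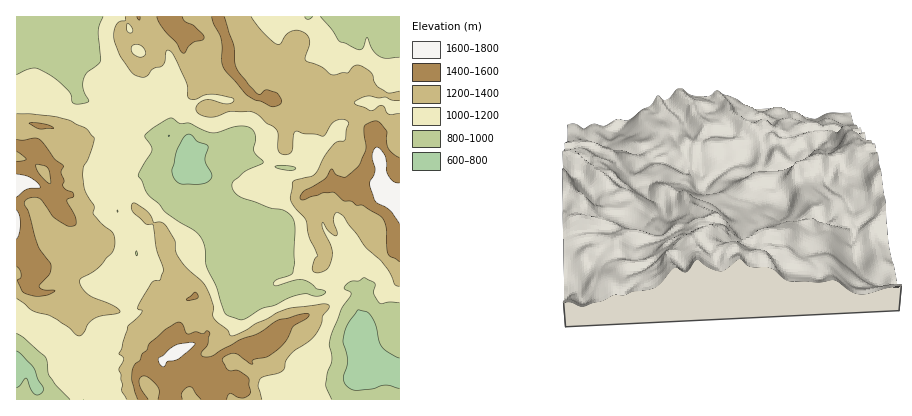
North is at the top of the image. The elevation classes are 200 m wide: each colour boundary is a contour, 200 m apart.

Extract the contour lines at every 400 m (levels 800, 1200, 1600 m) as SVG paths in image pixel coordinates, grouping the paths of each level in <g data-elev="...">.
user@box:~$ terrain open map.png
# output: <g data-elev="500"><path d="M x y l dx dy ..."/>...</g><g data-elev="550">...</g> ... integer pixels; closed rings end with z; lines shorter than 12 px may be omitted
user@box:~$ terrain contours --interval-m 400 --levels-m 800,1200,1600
<g data-elev="800"><path d="M400 388l-16-3-12 4-16 1-6-2-5-4-2-8 5-16-5-22 4-12 11-16 8 2 4 2 5 10 7 22 6 6 12 6"/><path d="M16 351l18 16 10 23-4 4-6 0-3-4-5-12-10 10"/><path d="M180 184l-6-6-2-8 6-22 6-12 6-2 7 8 11 4-3 14 7 16-4 5-4 3z"/></g><g data-elev="1200"><path d="M262 400l-4-14 2-8 23-8 3-10 4-6 20-13 6-7 5-10 1-8 7-8 0-2-7-2-34 5-32 15-15 8-11 4-2-6-14-12-1-12-7-18-4-7-17-15-6-8-3-8-1-10-8-14-5-4-8 0-7-10-13-9-3 3 3 7 12 11 7 0 3 24 7 22-3 10-8 2-12 20-3 6 5 4-14 14-6 22-3 6 5 4-5 12 3 14 0 6 5 10"/><path d="M16 298l16 13 16 4 9 5 21 16 4-2 6-10 6-6 8-2 15-2 3-2-7-6-25-11-6-7-2-6 1-4 13-6 8-7 10-13 3-8 0-6-2-6-12-8-7-10 0-8-7-12-3-6-1-20 8-16 3-14-8-10-18-8-18-4-34-2"/><path d="M400 113l-12 1-4-8-2-1-12 6-14-7-2-2 8-4 6-2 10 2 8-1 6 3 8 1"/><path d="M400 91l-12 2-9-5-5-6-3-10-11-7-6 1-6 7-18 1-8-7-16-7-1-2 5-16-1-4-3-5-8-3-6 1-7 5-5 8-4 0-14-12-11-16"/><path d="M138 57l-6-5-1-4 3-3 6 0 5 5-1 6-2 1z"/><path d="M128 33l-1-3 0-7 6 7-1 3z"/><path d="M125 16l0 4-5 2-4 4-2 12 6 18 12 17 10 4 4-1 6-7 10-3 3-4 1-10 4-1 4 6 12 25 2 14 1 2 5 2 10-5 8-1 19 4 3 2-2 2-4 2-18-4-6 0-8 6 0 4 2 4 12 3 20-6 20 0 6 2 21 17 1 20 4 4 6 0 4-2 2-18 2-3 28 5 10-15 8-2 6 3 1 2-4 16-7 2-4 2-9 12-9 17-5 3-15 4-4 2-1 18 4 8 11 12 4 18 8 17-4 7-2 8 4 3 4-1 6-2 4-4 2-10 0-6-9-20-1-6 2-1 6 9 6 4 1-4-3-14 1-4 3-2 6 4 22 32 16 14 8 10 5 12 5 2"/></g><g data-elev="1600"><path d="M162 366l2 0 4-5 12-3 15-14-3-2-12 2-8 4-14 10 1 6z"/><path d="M16 239l3-5 1-10-1-8-3-6"/><path d="M16 197l12-8 12-1-3-6-7-4-14-4"/><path d="M400 183l-6-1-4-5-4-6-1-15-5-8-4 0-4 8 3 14-5 12 0 6 6 14 14 9 10 13"/></g>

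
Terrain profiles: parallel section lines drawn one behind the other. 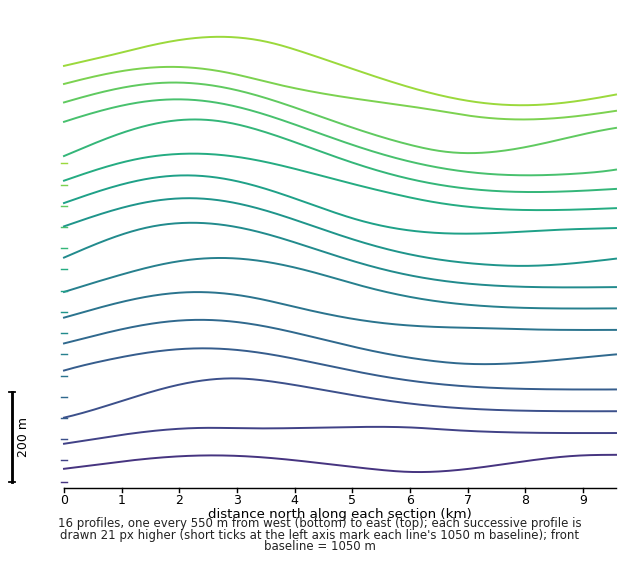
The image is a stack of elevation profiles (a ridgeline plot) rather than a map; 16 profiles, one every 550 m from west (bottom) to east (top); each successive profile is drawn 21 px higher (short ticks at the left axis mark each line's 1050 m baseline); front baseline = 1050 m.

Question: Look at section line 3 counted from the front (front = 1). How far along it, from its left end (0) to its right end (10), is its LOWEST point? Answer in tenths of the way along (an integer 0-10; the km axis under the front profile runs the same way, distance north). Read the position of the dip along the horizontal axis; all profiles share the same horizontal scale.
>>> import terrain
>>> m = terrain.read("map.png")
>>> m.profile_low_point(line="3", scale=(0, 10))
0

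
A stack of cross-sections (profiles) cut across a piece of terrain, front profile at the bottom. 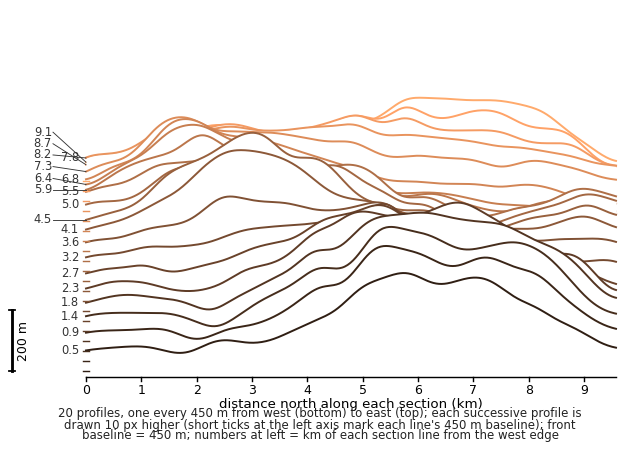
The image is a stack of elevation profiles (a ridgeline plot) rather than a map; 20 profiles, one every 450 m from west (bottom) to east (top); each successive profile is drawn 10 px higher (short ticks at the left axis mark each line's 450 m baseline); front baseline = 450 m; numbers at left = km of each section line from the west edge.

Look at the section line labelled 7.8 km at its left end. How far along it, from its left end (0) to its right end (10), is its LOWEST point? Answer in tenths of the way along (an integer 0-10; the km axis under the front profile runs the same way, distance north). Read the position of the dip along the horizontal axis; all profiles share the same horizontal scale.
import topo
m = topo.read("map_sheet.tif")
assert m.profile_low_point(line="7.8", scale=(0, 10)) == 10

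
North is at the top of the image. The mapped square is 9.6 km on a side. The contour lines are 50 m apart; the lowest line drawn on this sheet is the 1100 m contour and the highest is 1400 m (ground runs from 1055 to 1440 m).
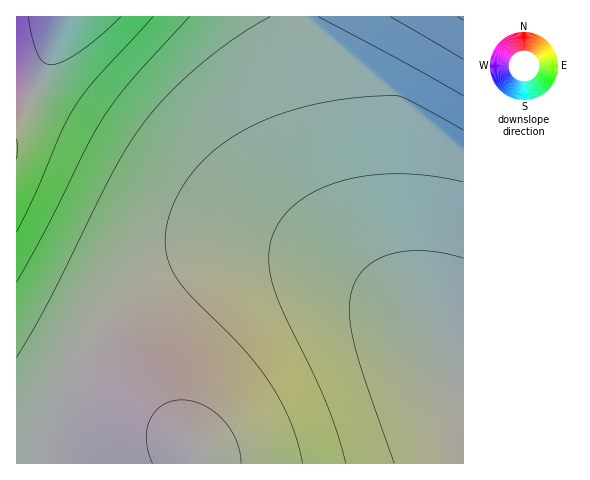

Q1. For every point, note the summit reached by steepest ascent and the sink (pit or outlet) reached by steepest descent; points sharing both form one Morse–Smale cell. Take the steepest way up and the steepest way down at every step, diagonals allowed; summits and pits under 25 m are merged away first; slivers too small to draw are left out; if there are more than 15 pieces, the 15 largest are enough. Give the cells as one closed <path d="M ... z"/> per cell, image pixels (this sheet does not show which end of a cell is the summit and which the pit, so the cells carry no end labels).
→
<path d="M305 16l-289 1 1 447 20-1 14-46 20-42 17-28 26-32 20-19 23-16 21-12 24-9 27-6 37-1 26 3 33 9 32 16 22 14 23 17 32 32-56-77-25-49-21-71-16-86z"/><path d="M266 252l-37 1-37 9-35 18-32 24-26 29-28 42-20 42-14 46 426 1 1-75-18-28-18-24-33-32-38-25-46-20z"/><path d="M463 16l-158 1 11 43 16 86 12 44 12 33 22 43 65 89 20 33z"/>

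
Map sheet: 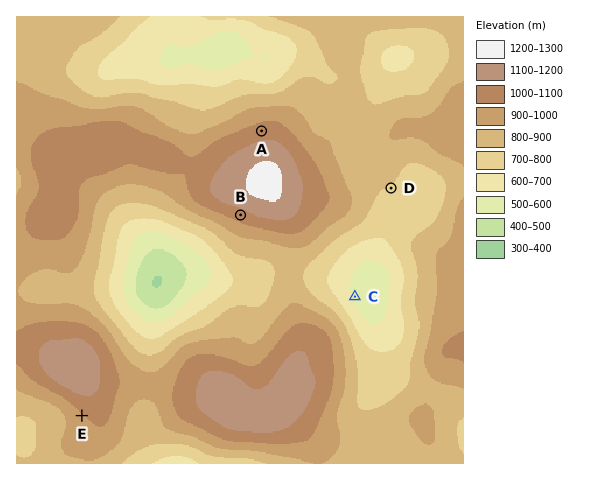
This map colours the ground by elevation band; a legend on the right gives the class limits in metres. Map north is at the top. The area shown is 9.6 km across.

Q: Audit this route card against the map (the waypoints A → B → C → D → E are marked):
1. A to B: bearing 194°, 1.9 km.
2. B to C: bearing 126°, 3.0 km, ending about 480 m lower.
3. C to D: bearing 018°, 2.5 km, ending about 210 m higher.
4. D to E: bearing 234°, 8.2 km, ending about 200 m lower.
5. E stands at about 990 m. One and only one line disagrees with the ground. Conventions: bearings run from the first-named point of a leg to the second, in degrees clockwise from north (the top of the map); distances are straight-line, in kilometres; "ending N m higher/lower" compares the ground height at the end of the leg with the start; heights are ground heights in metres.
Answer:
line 4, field sense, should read higher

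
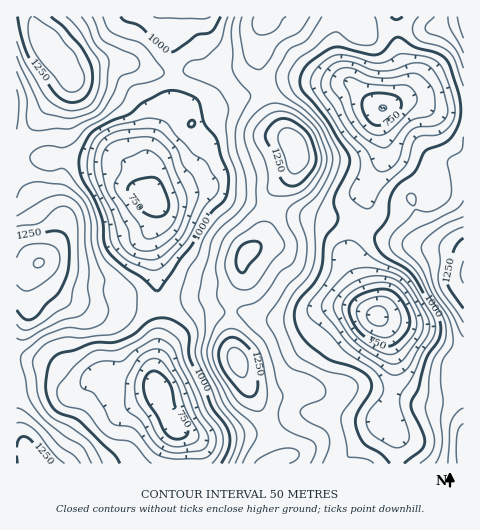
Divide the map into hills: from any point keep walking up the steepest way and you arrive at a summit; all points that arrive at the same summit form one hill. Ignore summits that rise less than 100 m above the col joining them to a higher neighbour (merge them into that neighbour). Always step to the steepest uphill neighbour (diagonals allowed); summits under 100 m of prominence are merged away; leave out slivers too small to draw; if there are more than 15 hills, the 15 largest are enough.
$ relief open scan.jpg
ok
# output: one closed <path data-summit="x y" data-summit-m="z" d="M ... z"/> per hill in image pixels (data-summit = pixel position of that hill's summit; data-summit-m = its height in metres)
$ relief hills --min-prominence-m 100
<path data-summit="294 144" data-summit-m="1340" d="M396 16l-236 1 1 14 9 11 4 24 0 32-6 19 7-8 7-1 12 4 6 12 0 17-11 15-23 7-9 8-8 25 6 10 0 12-6 20 5 19 3 35 6 23-8 56 7-17 9-13 17-19 15-10 38-1 18 7 21 2 21-2 26-10 23 0 21 7 4-1-7-8-17-37-3-6 0-12 8-24 10-19-1-18 20-32 0-14-5-15 0-17 22-17 6-14-1-10-8-21z"/><path data-summit="39 263" data-summit-m="1355" d="M17 151l-1 205 33 8 19 15 10 5 9-3 9-7 14-1 19 7 21 4 7 4-2-24 8-49-6-23-3-35-5-19 6-20 0-12-2-6-12-11-7-17-9-9-8-2-18 1-26-4-28 2-23-5z"/><path data-summit="238 361" data-summit-m="1325" d="M350 308l-23 0-26 10-18 2-24-2-18-7-38 1-18 13-23 29-6 13-1 14 7 23 10 20 3 4 18 10 4 6 4 20 142 0 14-16 17-15 12-14 8-35 0-27-8-29-5-8-6-5z"/><path data-summit="47 42" data-summit-m="1345" d="M159 16l-142 0-1 135 6 4 23 5 28-2 26 4 18-1 8 2 7 5 9 21 7 8 3-14-2-31 22-42 4-22-4-41-2-7-8-9z"/><path data-summit="463 273" data-summit-m="1308" d="M414 101l-12 0-19 7-3 4 0 17 5 15 0 14-20 32 1 18-13 24-5 19 0 12 20 43 9 10 8 4 42 14 36 18 1-242-30-1z"/><path data-summit="32 463" data-summit-m="1298" d="M21 357l-5 0 1 107 164-1-4-33-8-12-11-27-4-5-25-6-19-7-14 1-9 7-9 3-10-5-19-15z"/><path data-summit="463 451" data-summit-m="1245" d="M382 318l-2 1 6 9 8 29 0 27-9 37 11 18 0 24 67 1 1-111-37-19z"/><path data-summit="463 17" data-summit-m="1237" d="M463 16l-67 1 3 33 8 21 1 10-4 10-12 14 10-4 12 0 20 8 30 0z"/>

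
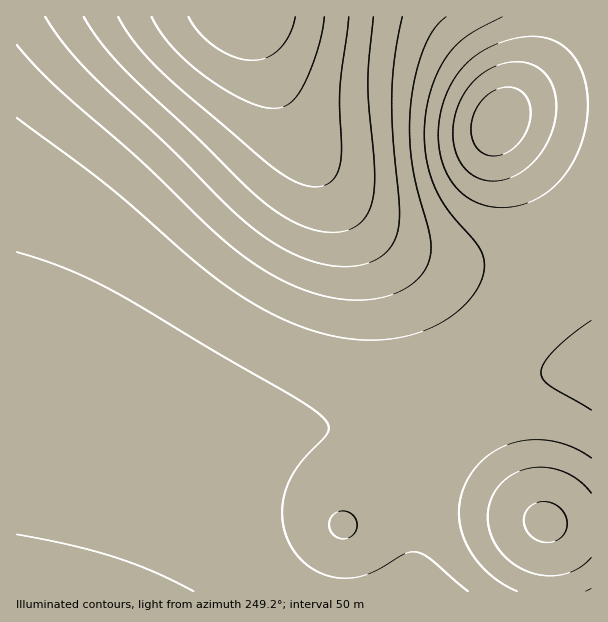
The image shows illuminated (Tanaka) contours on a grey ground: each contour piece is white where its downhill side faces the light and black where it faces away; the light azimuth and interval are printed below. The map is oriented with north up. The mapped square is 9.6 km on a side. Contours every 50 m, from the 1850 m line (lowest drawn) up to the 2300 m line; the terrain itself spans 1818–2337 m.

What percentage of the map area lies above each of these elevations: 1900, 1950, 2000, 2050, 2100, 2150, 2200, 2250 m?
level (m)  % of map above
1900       95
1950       69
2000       38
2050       27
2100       18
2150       12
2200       7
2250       3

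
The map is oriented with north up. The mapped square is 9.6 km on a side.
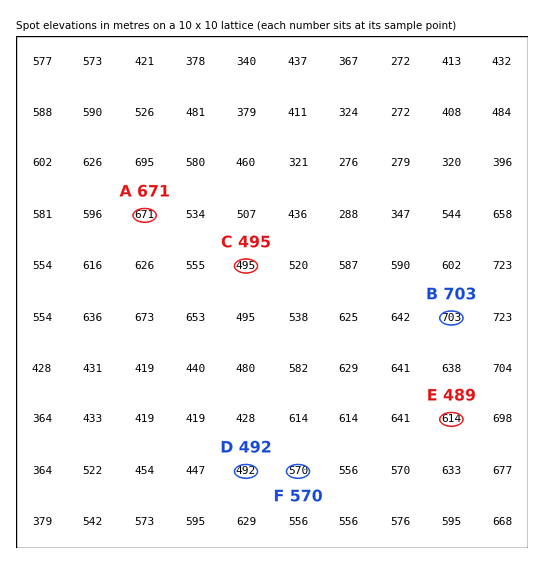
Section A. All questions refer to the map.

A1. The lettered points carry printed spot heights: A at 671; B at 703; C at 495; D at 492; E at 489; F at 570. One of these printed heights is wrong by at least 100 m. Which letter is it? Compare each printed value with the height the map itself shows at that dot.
E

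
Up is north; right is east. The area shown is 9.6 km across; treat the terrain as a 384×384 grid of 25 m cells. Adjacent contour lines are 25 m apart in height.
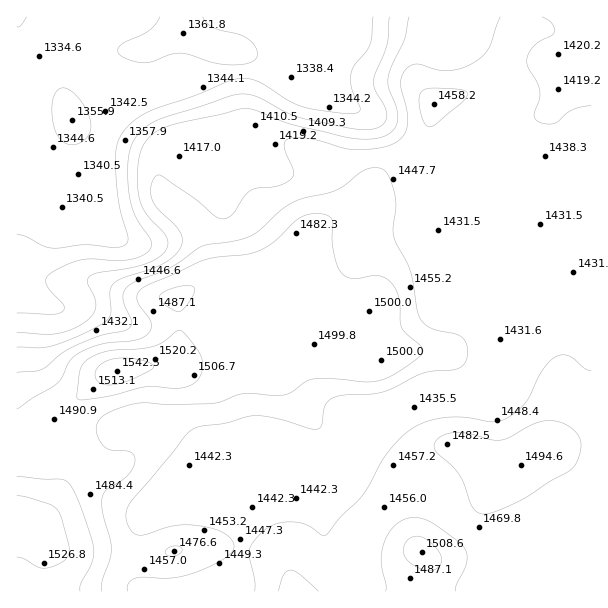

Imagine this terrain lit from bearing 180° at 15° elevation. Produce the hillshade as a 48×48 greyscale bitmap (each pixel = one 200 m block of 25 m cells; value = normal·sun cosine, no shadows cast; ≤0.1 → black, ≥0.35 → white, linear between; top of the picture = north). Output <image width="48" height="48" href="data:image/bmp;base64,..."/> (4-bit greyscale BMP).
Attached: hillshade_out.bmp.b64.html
<image width="48" height="48" href="data:image/bmp;base64,Qk32BAAAAAAAAHYAAAAoAAAAMAAAADAAAAABAAQAAAAAAIAEAAATCwAAEwsAABAAAAAAAAAAAAAAABEREQAiIiIAMzMzAERERABVVVUAZmZmAHd3dwCIiIgAmZmZAKqqqgC7u7sAzMzMAN3d3QDu7u4A////AKqru7u7u7uqqqqpmIeJmqu8zLqqqqqqqqqrvLu7vMzLqqqpmIeJqqvMy7qqqqqqqqq7u7u6vM3MuqqZiIiJmau7uqqqqqqqqqqqqZqZiJmqqpmYiImZmZmZh4maqqqqqqqpmImIdmZ3iJiIeImZmYd3ZnmqqqqqqqqZmIiIh2ZneJmHd4iJmYZVVomqqqqqqpmYiImqmZiImZmYiImImYdlaJq7u6qqqnd3iJq7uqqaqqqpmZmYiZh3iaq7zLqqqlZniavMyqqqqqqqqqqpiZqZqqq7vMy6qmZniaq8zKqqqqqqqqqqmZqru7u6q7zLqneImZmavLqqqqqqqqqqmZmrvMupmau7qoiZmZiJq8uqqqqqqqqqqYiau7qHeJmqqpmamZmJmru6qqqqqrqpmYiIiIdlZniJmZmqqqqZmqvMy7qru7qZmYh2ZVVVVmd4iJmqq7u6qrzd3dzN3LqpmZmHZVVWZmZ3iJiJq97tzN3t3d3d3Lu7zLqYh3eIh3eIiHd3i+/////tzM3dzMze7+3KqqqZmIiZmWZmis7//+7cu7zLvM3v///tzMuqmYiZmGZmd3iau7u6qqqqq83cze7+7cupmYiIiGZUQzIjRniJmqmaq8y6mavMzLqpmZh3d0QyEAAAJGeImqmZqqqZmYiIiImZqph3eERDEBEkV4iJmqqZmYiauph2ZniZqqmIiVZmVEV5qqmqqqqpmIiau7mHd3iZqqqZmoiJmIirzLqrqqqqmZmZmZmYiIiZqqqqqpmqu6mZmZmqu7u7qqqYd4iZmZmaqqqqqqqqqphTI0aJqqq7u6qHd3eJqqqqqqqqqpmIh2QgAAJWeIiZqqmIh3eJqqqqqqqqqoh2VDIQAAE0VVZniZmZiIiJmaqqqqqqqndmVERFZmVUREVWeImZmYiImZmZmqqqqneId3eJu7qHVVVWeJmamZmZmZmZmqqqqoiZmZmr3uyod3dmZ4maqqqZmqmZmqqqqpmqqqqs3tuYiIh2ZmeJqqqqqqqqqqqqqqqqqqqrzKh3iJiHVVVnmZmaqqqqqqqqqqqqqqqqqYd4iZiHZmZniJmaqqqqqqqqqqqqqqqqmYiJmZmIiJmIeImqqqqqqqqqqqqqqqqZmZmZmZmZqqqXdniruqqqqqqqqaqru6qYeJqqqZmaqphlREaKu6qqqqmZmaqru6qGVnmamZmZhkMyISR6u6qqqZiImaqqqqmGQzVoiZmHQhESIjWKu7uqqZiJmaqqmZmXUyI0Z3dkIRI0Z4mau7u7qpmZmZmZmZmphkMzNFVDNFZom7y6qru7qqqZiJmZmZqqmYdlRDNFZ4iau8ypd4mqqqmZmYmZmZqqqqmYdmZ4mZmqqqqXZWeJmZmZmZmZmaqru6qruqmZmZmZiHd2ZVZomZmaqpmZmZqru7vMy7qZiImIh3d3d3d4mqqqqZmZmZmZmry7qZiIiJiIiIh4mZiImqqqmZmZmYh3iJqph3eImZmZmZmJmZmZmaqpmJmZmYh3eJmYd3eJmqqqmZmZmZmZmZqZmA=="/>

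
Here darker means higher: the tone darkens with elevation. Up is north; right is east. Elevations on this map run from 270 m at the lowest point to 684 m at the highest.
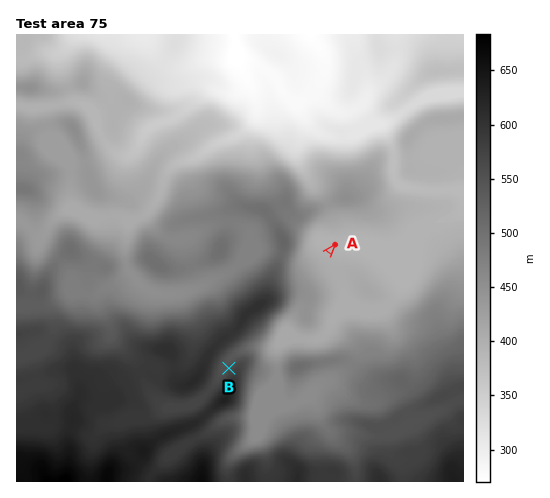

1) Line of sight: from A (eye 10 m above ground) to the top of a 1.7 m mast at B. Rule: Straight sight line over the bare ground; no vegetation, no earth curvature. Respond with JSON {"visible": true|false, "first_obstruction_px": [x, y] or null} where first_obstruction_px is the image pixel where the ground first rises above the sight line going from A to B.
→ {"visible": false, "first_obstruction_px": [299, 287]}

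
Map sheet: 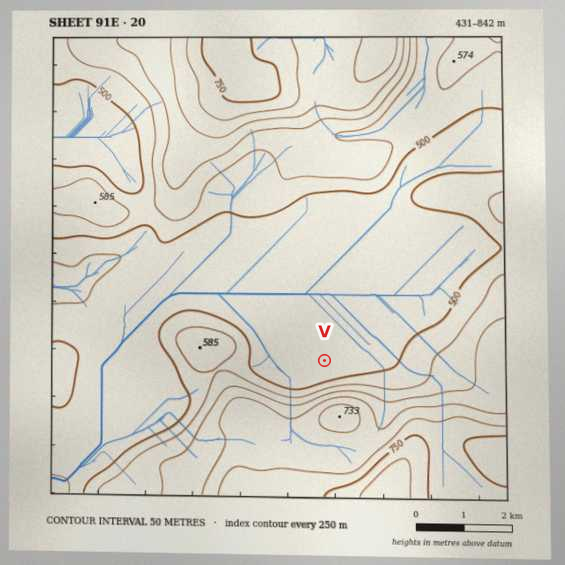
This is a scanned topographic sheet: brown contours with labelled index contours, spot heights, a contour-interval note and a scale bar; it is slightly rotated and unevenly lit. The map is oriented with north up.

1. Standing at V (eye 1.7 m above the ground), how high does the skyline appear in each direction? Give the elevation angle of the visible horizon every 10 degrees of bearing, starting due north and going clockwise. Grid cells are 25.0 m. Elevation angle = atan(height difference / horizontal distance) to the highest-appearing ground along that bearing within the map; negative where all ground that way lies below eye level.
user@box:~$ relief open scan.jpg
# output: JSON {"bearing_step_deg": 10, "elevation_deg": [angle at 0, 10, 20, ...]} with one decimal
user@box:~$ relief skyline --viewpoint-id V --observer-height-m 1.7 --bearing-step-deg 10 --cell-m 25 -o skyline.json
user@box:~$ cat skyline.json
{"bearing_step_deg": 10, "elevation_deg": [2.2, 2.5, 0.9, 0.7, 1.0, 1.1, 0.7, 1.4, 2.4, 2.6, 2.6, 4.2, 5.8, 7.7, 10.4, 12.6, 13.8, 14.0, 13.2, 11.4, 9.3, 7.8, 7.2, 7.1, 6.4, 4.7, 2.8, 2.4, 2.8, 1.1, 0.9, 0.9, 1.8, 1.9, 2.8, 2.9]}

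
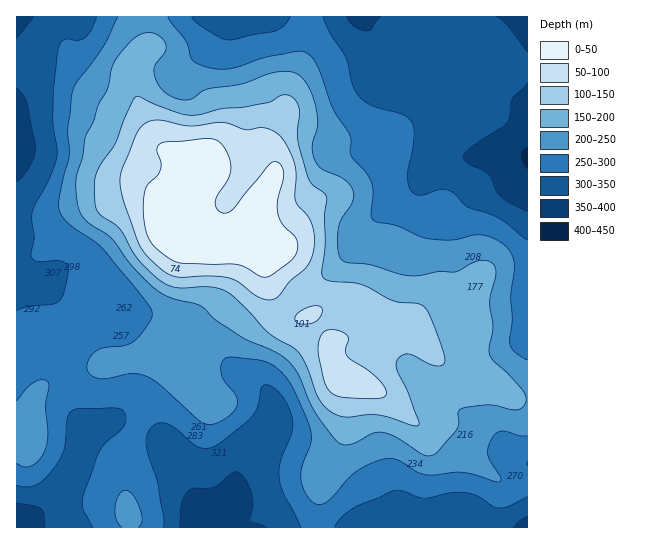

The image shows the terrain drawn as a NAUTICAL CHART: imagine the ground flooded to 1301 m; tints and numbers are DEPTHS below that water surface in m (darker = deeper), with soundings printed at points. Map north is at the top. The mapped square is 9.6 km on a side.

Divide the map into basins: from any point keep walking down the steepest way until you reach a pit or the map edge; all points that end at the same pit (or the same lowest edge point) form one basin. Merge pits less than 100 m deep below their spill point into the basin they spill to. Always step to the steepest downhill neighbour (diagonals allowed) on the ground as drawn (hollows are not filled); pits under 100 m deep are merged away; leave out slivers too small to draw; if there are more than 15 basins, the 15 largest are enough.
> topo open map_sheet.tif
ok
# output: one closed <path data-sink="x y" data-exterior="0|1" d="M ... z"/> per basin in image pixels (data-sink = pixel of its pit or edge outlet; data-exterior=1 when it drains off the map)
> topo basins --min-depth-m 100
<path data-sink="527 157" data-exterior="1" d="M527 16l-380 0 0 15 2 15-10 11-7 13 0 12 4 15 5 14 18 32 4 5 19 9 17 14-14 16-6 14-14 17-2 8 4 6 11 7 35 8 32-6 13-8 10 16-1 29 6 15 11 14 10 9 9 1 8-2 16 19 4 11 14-6 41 0 12-3 20 0 9 12 22 19 26 13 18 5 22 14 12 0z"/><path data-sink="17 527" data-exterior="1" d="M259 235l-28 58-38 40-6 14-1 13-5-3-26 0-50 7-51 15-15 12-6 12-5 27-12 1 0 96 511 1 1-129-13 0-22-14-18-5-26-13-8-5-23-26-20 0-12 3-41 0-14 6-4-11-16-19-8 2-9-1-10-9-11-14-6-15 1-29z"/><path data-sink="17 17" data-exterior="1" d="M146 16l-130 1 1 414 11-1 5-27 6-12 15-12 59-16 42-6 26 0 5 3 1-13 6-14 38-40 16-30 5-14 7-10-1-6-13 8-32 6-35-8-11-7-4-6 2-8 14-17 6-14 14-16-17-14-19-9-4-5-20-38-7-23 0-12 7-13 10-11z"/>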